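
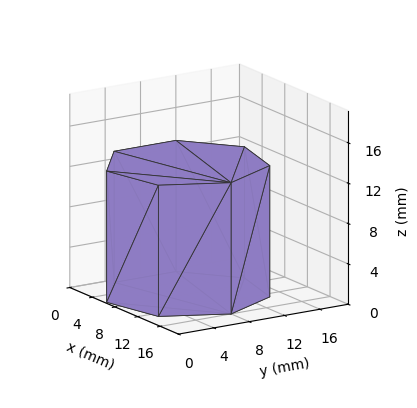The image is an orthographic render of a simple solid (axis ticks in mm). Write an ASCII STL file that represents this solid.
Reading the render: the shape is a regular 7-sided prism (a cylinder approximated with 7 flat sides), circumscribed radius ≈ 8 mm, height ≈ 13 mm (dimensions read to the nearest mm from the axis ticks). For the STL, each face is triangulated and given an outward normal.

solid part
  facet normal 0.0000 0.0000 -1.0000
    outer loop
      vertex 6.2 15.8 0.0
      vertex 13.0 14.3 0.0
      vertex 16.0 8.0 0.0
    endloop
  endfacet
  facet normal 0.0000 0.0000 -1.0000
    outer loop
      vertex 0.8 11.5 0.0
      vertex 6.2 15.8 0.0
      vertex 16.0 8.0 0.0
    endloop
  endfacet
  facet normal 0.0000 0.0000 -1.0000
    outer loop
      vertex 0.8 4.5 0.0
      vertex 0.8 11.5 0.0
      vertex 16.0 8.0 0.0
    endloop
  endfacet
  facet normal 0.0000 0.0000 -1.0000
    outer loop
      vertex 6.2 0.2 0.0
      vertex 0.8 4.5 0.0
      vertex 16.0 8.0 0.0
    endloop
  endfacet
  facet normal 0.0000 0.0000 -1.0000
    outer loop
      vertex 13.0 1.7 0.0
      vertex 6.2 0.2 0.0
      vertex 16.0 8.0 0.0
    endloop
  endfacet
  facet normal 0.0000 0.0000 1.0000
    outer loop
      vertex 16.0 8.0 13.0
      vertex 13.0 14.3 13.0
      vertex 6.2 15.8 13.0
    endloop
  endfacet
  facet normal 0.0000 0.0000 1.0000
    outer loop
      vertex 16.0 8.0 13.0
      vertex 6.2 15.8 13.0
      vertex 0.8 11.5 13.0
    endloop
  endfacet
  facet normal 0.0000 0.0000 1.0000
    outer loop
      vertex 16.0 8.0 13.0
      vertex 0.8 11.5 13.0
      vertex 0.8 4.5 13.0
    endloop
  endfacet
  facet normal 0.0000 0.0000 1.0000
    outer loop
      vertex 16.0 8.0 13.0
      vertex 0.8 4.5 13.0
      vertex 6.2 0.2 13.0
    endloop
  endfacet
  facet normal 0.0000 0.0000 1.0000
    outer loop
      vertex 16.0 8.0 13.0
      vertex 6.2 0.2 13.0
      vertex 13.0 1.7 13.0
    endloop
  endfacet
  facet normal 0.9029 0.4299 0.0000
    outer loop
      vertex 16.0 8.0 0.0
      vertex 13.0 14.3 0.0
      vertex 13.0 14.3 13.0
    endloop
  endfacet
  facet normal 0.9029 0.4299 0.0000
    outer loop
      vertex 16.0 8.0 0.0
      vertex 13.0 14.3 13.0
      vertex 16.0 8.0 13.0
    endloop
  endfacet
  facet normal 0.2154 0.9765 0.0000
    outer loop
      vertex 13.0 14.3 0.0
      vertex 6.2 15.8 0.0
      vertex 6.2 15.8 13.0
    endloop
  endfacet
  facet normal 0.2154 0.9765 0.0000
    outer loop
      vertex 13.0 14.3 0.0
      vertex 6.2 15.8 13.0
      vertex 13.0 14.3 13.0
    endloop
  endfacet
  facet normal -0.6229 0.7823 0.0000
    outer loop
      vertex 6.2 15.8 0.0
      vertex 0.8 11.5 0.0
      vertex 0.8 11.5 13.0
    endloop
  endfacet
  facet normal -0.6229 0.7823 0.0000
    outer loop
      vertex 6.2 15.8 0.0
      vertex 0.8 11.5 13.0
      vertex 6.2 15.8 13.0
    endloop
  endfacet
  facet normal -1.0000 0.0000 0.0000
    outer loop
      vertex 0.8 11.5 0.0
      vertex 0.8 4.5 0.0
      vertex 0.8 4.5 13.0
    endloop
  endfacet
  facet normal -1.0000 0.0000 0.0000
    outer loop
      vertex 0.8 11.5 0.0
      vertex 0.8 4.5 13.0
      vertex 0.8 11.5 13.0
    endloop
  endfacet
  facet normal -0.6229 -0.7823 0.0000
    outer loop
      vertex 0.8 4.5 0.0
      vertex 6.2 0.2 0.0
      vertex 6.2 0.2 13.0
    endloop
  endfacet
  facet normal -0.6229 -0.7823 0.0000
    outer loop
      vertex 0.8 4.5 0.0
      vertex 6.2 0.2 13.0
      vertex 0.8 4.5 13.0
    endloop
  endfacet
  facet normal 0.2154 -0.9765 0.0000
    outer loop
      vertex 6.2 0.2 0.0
      vertex 13.0 1.7 0.0
      vertex 13.0 1.7 13.0
    endloop
  endfacet
  facet normal 0.2154 -0.9765 0.0000
    outer loop
      vertex 6.2 0.2 0.0
      vertex 13.0 1.7 13.0
      vertex 6.2 0.2 13.0
    endloop
  endfacet
  facet normal 0.9029 -0.4299 0.0000
    outer loop
      vertex 13.0 1.7 0.0
      vertex 16.0 8.0 0.0
      vertex 16.0 8.0 13.0
    endloop
  endfacet
  facet normal 0.9029 -0.4299 0.0000
    outer loop
      vertex 13.0 1.7 0.0
      vertex 16.0 8.0 13.0
      vertex 13.0 1.7 13.0
    endloop
  endfacet
endsolid part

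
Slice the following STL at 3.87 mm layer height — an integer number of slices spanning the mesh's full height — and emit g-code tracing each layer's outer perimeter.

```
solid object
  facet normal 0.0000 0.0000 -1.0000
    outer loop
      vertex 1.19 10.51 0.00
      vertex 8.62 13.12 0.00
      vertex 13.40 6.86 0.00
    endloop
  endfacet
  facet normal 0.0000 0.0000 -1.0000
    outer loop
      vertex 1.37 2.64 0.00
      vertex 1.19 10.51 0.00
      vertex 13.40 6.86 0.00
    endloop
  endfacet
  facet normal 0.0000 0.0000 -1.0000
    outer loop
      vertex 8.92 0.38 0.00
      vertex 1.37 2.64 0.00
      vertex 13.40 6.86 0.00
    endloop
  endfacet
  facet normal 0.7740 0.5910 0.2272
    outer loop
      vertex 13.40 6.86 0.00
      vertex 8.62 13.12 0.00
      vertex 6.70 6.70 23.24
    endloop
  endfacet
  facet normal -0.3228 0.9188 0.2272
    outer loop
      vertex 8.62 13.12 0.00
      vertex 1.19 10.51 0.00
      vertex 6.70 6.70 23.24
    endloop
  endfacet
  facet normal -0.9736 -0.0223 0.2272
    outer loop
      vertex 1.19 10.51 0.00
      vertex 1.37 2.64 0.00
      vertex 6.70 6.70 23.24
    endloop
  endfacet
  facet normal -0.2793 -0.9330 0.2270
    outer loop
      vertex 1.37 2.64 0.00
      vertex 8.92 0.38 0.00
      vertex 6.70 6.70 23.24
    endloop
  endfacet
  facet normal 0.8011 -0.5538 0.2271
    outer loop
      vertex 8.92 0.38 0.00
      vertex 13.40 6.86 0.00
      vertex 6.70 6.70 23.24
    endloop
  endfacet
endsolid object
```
; perimeter-only toolpath
G21 ; units = mm
G90 ; absolute positioning
G28 ; home
; layer 1
G0 Z3.87
G0 X12.28 Y6.83
G1 X8.30 Y12.05
G1 X2.11 Y9.88
G1 X2.26 Y3.32
G1 X8.55 Y1.43
G1 X12.28 Y6.83
; layer 2
G0 Z7.75
G0 X11.17 Y6.81
G1 X7.98 Y10.98
G1 X3.03 Y9.24
G1 X3.15 Y3.99
G1 X8.18 Y2.49
G1 X11.17 Y6.81
; layer 3
G0 Z11.62
G0 X10.05 Y6.78
G1 X7.66 Y9.91
G1 X3.95 Y8.61
G1 X4.04 Y4.67
G1 X7.81 Y3.54
G1 X10.05 Y6.78
; layer 4
G0 Z15.49
G0 X8.93 Y6.75
G1 X7.34 Y8.84
G1 X4.86 Y7.97
G1 X4.92 Y5.35
G1 X7.44 Y4.59
G1 X8.93 Y6.75
; layer 5
G0 Z19.37
G0 X7.82 Y6.73
G1 X7.02 Y7.77
G1 X5.78 Y7.33
G1 X5.81 Y6.02
G1 X7.07 Y5.65
G1 X7.82 Y6.73
M2 ; end

The solid is a regular 5-sided pyramid, base circumscribed radius ≈ 6.7 mm, apex at z ≈ 23.2 mm. Slicing at Δz = 3.87 mm — 6 equal slices spanning the solid's height, so layer i sits at z = i·h/6 — gives 5 non-empty perimeters. Each is a 5-segment closed polygon; G0 lifts to the layer z and rapids to the start vertex, then G1 traces the edges. The cross-section shrinks linearly with z (the slice at the apex is degenerate and omitted).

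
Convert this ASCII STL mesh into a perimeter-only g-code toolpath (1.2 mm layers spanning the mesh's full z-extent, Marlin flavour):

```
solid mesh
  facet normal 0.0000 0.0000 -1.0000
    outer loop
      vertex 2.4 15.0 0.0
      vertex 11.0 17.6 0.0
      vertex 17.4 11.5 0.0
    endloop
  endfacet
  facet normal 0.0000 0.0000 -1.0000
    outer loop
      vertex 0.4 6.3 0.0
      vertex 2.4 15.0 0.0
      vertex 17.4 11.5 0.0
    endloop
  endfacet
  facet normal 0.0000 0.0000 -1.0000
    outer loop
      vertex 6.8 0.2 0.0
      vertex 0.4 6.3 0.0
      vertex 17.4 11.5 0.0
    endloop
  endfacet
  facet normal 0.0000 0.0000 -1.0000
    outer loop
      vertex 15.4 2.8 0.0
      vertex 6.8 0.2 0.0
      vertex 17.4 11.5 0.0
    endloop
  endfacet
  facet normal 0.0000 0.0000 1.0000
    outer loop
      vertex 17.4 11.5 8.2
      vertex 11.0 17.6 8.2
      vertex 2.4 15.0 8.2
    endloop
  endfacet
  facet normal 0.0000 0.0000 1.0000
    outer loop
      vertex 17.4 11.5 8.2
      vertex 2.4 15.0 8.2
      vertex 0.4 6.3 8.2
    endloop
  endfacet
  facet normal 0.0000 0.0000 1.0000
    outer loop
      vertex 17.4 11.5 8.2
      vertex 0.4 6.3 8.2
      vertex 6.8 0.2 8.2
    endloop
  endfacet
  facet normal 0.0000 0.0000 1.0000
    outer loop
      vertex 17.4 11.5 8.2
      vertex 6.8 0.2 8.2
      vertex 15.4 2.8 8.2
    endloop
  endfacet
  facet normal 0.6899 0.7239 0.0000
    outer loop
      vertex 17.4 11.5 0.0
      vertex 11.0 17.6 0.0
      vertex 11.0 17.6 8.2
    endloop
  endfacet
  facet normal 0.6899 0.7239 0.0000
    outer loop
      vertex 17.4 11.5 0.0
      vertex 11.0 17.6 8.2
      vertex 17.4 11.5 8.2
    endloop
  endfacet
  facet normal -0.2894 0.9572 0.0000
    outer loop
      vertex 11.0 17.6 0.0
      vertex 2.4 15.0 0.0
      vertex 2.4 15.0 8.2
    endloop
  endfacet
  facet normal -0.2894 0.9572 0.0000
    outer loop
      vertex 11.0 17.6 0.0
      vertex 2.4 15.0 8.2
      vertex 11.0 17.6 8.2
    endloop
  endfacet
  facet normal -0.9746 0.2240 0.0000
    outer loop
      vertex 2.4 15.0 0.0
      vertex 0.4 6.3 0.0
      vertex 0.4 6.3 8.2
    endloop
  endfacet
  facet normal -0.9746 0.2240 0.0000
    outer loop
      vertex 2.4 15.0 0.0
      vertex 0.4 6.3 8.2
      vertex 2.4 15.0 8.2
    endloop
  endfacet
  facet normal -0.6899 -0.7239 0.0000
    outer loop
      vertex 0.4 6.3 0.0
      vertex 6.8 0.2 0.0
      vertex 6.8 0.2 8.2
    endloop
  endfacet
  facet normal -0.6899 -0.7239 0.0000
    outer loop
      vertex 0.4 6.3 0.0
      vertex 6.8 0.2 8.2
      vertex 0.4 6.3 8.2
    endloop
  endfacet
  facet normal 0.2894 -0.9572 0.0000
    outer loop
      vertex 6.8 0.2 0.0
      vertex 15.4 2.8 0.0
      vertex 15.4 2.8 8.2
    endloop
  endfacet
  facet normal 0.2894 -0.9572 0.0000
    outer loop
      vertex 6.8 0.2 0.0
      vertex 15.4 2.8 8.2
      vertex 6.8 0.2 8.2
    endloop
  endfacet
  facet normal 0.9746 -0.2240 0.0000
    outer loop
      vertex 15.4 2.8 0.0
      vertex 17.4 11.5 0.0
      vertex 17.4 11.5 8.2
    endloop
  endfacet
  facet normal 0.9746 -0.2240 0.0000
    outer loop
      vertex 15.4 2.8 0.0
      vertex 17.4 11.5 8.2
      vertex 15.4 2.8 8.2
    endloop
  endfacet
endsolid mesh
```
; perimeter-only toolpath
G21 ; units = mm
G90 ; absolute positioning
G28 ; home
; layer 1
G0 Z1.2
G0 X17.4 Y11.5
G1 X11.0 Y17.6
G1 X2.4 Y15.0
G1 X0.4 Y6.3
G1 X6.8 Y0.2
G1 X15.4 Y2.8
G1 X17.4 Y11.5
; layer 2
G0 Z2.3
G0 X17.4 Y11.5
G1 X11.0 Y17.6
G1 X2.4 Y15.0
G1 X0.4 Y6.3
G1 X6.8 Y0.2
G1 X15.4 Y2.8
G1 X17.4 Y11.5
; layer 3
G0 Z3.5
G0 X17.4 Y11.5
G1 X11.0 Y17.6
G1 X2.4 Y15.0
G1 X0.4 Y6.3
G1 X6.8 Y0.2
G1 X15.4 Y2.8
G1 X17.4 Y11.5
; layer 4
G0 Z4.7
G0 X17.4 Y11.5
G1 X11.0 Y17.6
G1 X2.4 Y15.0
G1 X0.4 Y6.3
G1 X6.8 Y0.2
G1 X15.4 Y2.8
G1 X17.4 Y11.5
; layer 5
G0 Z5.9
G0 X17.4 Y11.5
G1 X11.0 Y17.6
G1 X2.4 Y15.0
G1 X0.4 Y6.3
G1 X6.8 Y0.2
G1 X15.4 Y2.8
G1 X17.4 Y11.5
; layer 6
G0 Z7.0
G0 X17.4 Y11.5
G1 X11.0 Y17.6
G1 X2.4 Y15.0
G1 X0.4 Y6.3
G1 X6.8 Y0.2
G1 X15.4 Y2.8
G1 X17.4 Y11.5
; layer 7
G0 Z8.2
G0 X17.4 Y11.5
G1 X11.0 Y17.6
G1 X2.4 Y15.0
G1 X0.4 Y6.3
G1 X6.8 Y0.2
G1 X15.4 Y2.8
G1 X17.4 Y11.5
M2 ; end

The solid is a regular 6-sided prism (a cylinder approximated with 6 flat sides), circumscribed radius ≈ 8.9 mm, height ≈ 8.2 mm. Slicing at Δz = 1.2 mm — 7 equal slices spanning the solid's height, so layer i sits at z = i·h/7 — gives 7 non-empty perimeters. Each is a 6-segment closed polygon; G0 lifts to the layer z and rapids to the start vertex, then G1 traces the edges.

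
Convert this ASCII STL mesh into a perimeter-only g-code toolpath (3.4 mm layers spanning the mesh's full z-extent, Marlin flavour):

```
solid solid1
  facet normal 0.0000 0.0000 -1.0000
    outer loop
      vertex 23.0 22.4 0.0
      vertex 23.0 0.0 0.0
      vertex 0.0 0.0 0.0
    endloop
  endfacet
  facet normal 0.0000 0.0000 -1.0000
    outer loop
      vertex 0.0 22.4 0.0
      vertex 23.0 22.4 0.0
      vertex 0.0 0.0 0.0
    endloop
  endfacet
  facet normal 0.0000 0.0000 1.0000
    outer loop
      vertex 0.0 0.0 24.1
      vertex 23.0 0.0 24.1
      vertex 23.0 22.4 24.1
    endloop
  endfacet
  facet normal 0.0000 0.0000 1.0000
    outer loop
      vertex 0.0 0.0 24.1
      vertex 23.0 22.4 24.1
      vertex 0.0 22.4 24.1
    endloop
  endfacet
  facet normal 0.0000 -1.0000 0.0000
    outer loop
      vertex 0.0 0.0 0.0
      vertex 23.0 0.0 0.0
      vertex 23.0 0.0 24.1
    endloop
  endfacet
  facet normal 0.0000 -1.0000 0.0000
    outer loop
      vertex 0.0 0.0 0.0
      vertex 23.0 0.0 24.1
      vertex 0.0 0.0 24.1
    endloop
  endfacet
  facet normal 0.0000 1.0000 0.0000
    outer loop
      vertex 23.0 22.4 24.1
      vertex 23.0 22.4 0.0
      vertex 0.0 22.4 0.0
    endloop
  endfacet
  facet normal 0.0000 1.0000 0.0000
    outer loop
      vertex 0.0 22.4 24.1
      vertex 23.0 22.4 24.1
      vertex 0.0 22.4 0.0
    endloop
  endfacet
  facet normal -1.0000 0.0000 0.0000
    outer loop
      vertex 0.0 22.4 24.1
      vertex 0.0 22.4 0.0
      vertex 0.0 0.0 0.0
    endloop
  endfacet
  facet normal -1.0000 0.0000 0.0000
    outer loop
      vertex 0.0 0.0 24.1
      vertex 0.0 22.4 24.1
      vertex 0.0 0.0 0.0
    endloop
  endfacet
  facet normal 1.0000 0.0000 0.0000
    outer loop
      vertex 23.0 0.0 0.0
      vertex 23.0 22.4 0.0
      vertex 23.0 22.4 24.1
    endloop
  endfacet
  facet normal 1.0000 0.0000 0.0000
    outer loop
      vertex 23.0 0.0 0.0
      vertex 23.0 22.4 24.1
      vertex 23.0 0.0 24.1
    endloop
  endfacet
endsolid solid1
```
; perimeter-only toolpath
G21 ; units = mm
G90 ; absolute positioning
G28 ; home
; layer 1
G0 Z3.4
G0 X0.0 Y0.0
G1 X23.0 Y0.0
G1 X23.0 Y22.4
G1 X0.0 Y22.4
G1 X0.0 Y0.0
; layer 2
G0 Z6.9
G0 X0.0 Y0.0
G1 X23.0 Y0.0
G1 X23.0 Y22.4
G1 X0.0 Y22.4
G1 X0.0 Y0.0
; layer 3
G0 Z10.3
G0 X0.0 Y0.0
G1 X23.0 Y0.0
G1 X23.0 Y22.4
G1 X0.0 Y22.4
G1 X0.0 Y0.0
; layer 4
G0 Z13.8
G0 X0.0 Y0.0
G1 X23.0 Y0.0
G1 X23.0 Y22.4
G1 X0.0 Y22.4
G1 X0.0 Y0.0
; layer 5
G0 Z17.2
G0 X0.0 Y0.0
G1 X23.0 Y0.0
G1 X23.0 Y22.4
G1 X0.0 Y22.4
G1 X0.0 Y0.0
; layer 6
G0 Z20.7
G0 X0.0 Y0.0
G1 X23.0 Y0.0
G1 X23.0 Y22.4
G1 X0.0 Y22.4
G1 X0.0 Y0.0
; layer 7
G0 Z24.1
G0 X0.0 Y0.0
G1 X23.0 Y0.0
G1 X23.0 Y22.4
G1 X0.0 Y22.4
G1 X0.0 Y0.0
M2 ; end

The solid is a rectangular box, roughly 23 × 22.4 mm footprint and 24.1 mm tall. Slicing at Δz = 3.4 mm — 7 equal slices spanning the solid's height, so layer i sits at z = i·h/7 — gives 7 non-empty perimeters. Each is a 4-segment closed polygon; G0 lifts to the layer z and rapids to the start vertex, then G1 traces the edges.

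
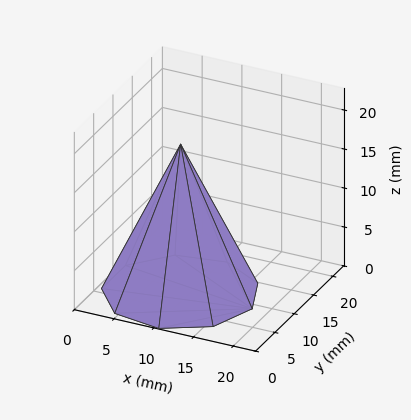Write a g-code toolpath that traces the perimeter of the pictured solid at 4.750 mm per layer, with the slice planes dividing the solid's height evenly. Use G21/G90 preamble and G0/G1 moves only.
Reading the render: the shape is a regular 9-sided pyramid, base circumscribed radius ≈ 9 mm, apex at z ≈ 19 mm (dimensions read to the nearest mm from the axis ticks). For the g-code, the solid's height is divided into equal slices at the stated Δz and each level perimeter traced with G1 moves after a G0 lift.

; perimeter-only toolpath
G21 ; units = mm
G90 ; absolute positioning
G28 ; home
; layer 1
G0 Z4.750
G0 X15.750 Y9.000
G1 X14.171 Y13.339
G1 X10.172 Y15.647
G1 X5.625 Y14.846
G1 X2.657 Y11.308
G1 X2.657 Y6.691
G1 X5.625 Y3.155
G1 X10.172 Y2.353
G1 X14.171 Y4.661
G1 X15.750 Y9.000
; layer 2
G0 Z9.500
G0 X13.500 Y9.000
G1 X12.447 Y11.893
G1 X9.782 Y13.431
G1 X6.750 Y12.897
G1 X4.771 Y10.539
G1 X4.771 Y7.461
G1 X6.750 Y5.103
G1 X9.782 Y4.569
G1 X12.447 Y6.107
G1 X13.500 Y9.000
; layer 3
G0 Z14.250
G0 X11.250 Y9.000
G1 X10.723 Y10.446
G1 X9.391 Y11.216
G1 X7.875 Y10.948
G1 X6.886 Y9.770
G1 X6.886 Y8.230
G1 X7.875 Y7.051
G1 X9.391 Y6.784
G1 X10.723 Y7.554
G1 X11.250 Y9.000
M2 ; end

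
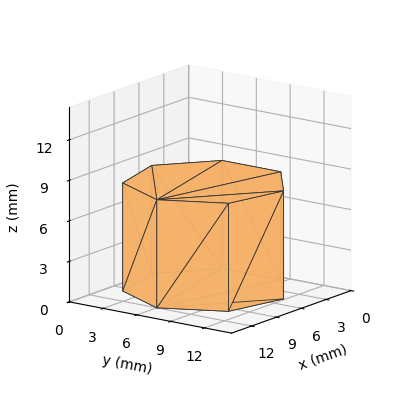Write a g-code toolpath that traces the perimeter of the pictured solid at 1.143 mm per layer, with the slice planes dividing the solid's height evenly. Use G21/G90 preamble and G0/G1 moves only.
Reading the render: the shape is a regular 7-sided prism (a cylinder approximated with 7 flat sides), circumscribed radius ≈ 6 mm, height ≈ 8 mm (dimensions read to the nearest mm from the axis ticks). For the g-code, the solid's height is divided into equal slices at the stated Δz and each level perimeter traced with G1 moves after a G0 lift.

; perimeter-only toolpath
G21 ; units = mm
G90 ; absolute positioning
G28 ; home
; layer 1
G0 Z1.143
G0 X12.000 Y6.000
G1 X9.741 Y10.691
G1 X4.665 Y11.850
G1 X0.594 Y8.603
G1 X0.594 Y3.397
G1 X4.665 Y0.150
G1 X9.741 Y1.309
G1 X12.000 Y6.000
; layer 2
G0 Z2.286
G0 X12.000 Y6.000
G1 X9.741 Y10.691
G1 X4.665 Y11.850
G1 X0.594 Y8.603
G1 X0.594 Y3.397
G1 X4.665 Y0.150
G1 X9.741 Y1.309
G1 X12.000 Y6.000
; layer 3
G0 Z3.429
G0 X12.000 Y6.000
G1 X9.741 Y10.691
G1 X4.665 Y11.850
G1 X0.594 Y8.603
G1 X0.594 Y3.397
G1 X4.665 Y0.150
G1 X9.741 Y1.309
G1 X12.000 Y6.000
; layer 4
G0 Z4.571
G0 X12.000 Y6.000
G1 X9.741 Y10.691
G1 X4.665 Y11.850
G1 X0.594 Y8.603
G1 X0.594 Y3.397
G1 X4.665 Y0.150
G1 X9.741 Y1.309
G1 X12.000 Y6.000
; layer 5
G0 Z5.714
G0 X12.000 Y6.000
G1 X9.741 Y10.691
G1 X4.665 Y11.850
G1 X0.594 Y8.603
G1 X0.594 Y3.397
G1 X4.665 Y0.150
G1 X9.741 Y1.309
G1 X12.000 Y6.000
; layer 6
G0 Z6.857
G0 X12.000 Y6.000
G1 X9.741 Y10.691
G1 X4.665 Y11.850
G1 X0.594 Y8.603
G1 X0.594 Y3.397
G1 X4.665 Y0.150
G1 X9.741 Y1.309
G1 X12.000 Y6.000
; layer 7
G0 Z8.000
G0 X12.000 Y6.000
G1 X9.741 Y10.691
G1 X4.665 Y11.850
G1 X0.594 Y8.603
G1 X0.594 Y3.397
G1 X4.665 Y0.150
G1 X9.741 Y1.309
G1 X12.000 Y6.000
M2 ; end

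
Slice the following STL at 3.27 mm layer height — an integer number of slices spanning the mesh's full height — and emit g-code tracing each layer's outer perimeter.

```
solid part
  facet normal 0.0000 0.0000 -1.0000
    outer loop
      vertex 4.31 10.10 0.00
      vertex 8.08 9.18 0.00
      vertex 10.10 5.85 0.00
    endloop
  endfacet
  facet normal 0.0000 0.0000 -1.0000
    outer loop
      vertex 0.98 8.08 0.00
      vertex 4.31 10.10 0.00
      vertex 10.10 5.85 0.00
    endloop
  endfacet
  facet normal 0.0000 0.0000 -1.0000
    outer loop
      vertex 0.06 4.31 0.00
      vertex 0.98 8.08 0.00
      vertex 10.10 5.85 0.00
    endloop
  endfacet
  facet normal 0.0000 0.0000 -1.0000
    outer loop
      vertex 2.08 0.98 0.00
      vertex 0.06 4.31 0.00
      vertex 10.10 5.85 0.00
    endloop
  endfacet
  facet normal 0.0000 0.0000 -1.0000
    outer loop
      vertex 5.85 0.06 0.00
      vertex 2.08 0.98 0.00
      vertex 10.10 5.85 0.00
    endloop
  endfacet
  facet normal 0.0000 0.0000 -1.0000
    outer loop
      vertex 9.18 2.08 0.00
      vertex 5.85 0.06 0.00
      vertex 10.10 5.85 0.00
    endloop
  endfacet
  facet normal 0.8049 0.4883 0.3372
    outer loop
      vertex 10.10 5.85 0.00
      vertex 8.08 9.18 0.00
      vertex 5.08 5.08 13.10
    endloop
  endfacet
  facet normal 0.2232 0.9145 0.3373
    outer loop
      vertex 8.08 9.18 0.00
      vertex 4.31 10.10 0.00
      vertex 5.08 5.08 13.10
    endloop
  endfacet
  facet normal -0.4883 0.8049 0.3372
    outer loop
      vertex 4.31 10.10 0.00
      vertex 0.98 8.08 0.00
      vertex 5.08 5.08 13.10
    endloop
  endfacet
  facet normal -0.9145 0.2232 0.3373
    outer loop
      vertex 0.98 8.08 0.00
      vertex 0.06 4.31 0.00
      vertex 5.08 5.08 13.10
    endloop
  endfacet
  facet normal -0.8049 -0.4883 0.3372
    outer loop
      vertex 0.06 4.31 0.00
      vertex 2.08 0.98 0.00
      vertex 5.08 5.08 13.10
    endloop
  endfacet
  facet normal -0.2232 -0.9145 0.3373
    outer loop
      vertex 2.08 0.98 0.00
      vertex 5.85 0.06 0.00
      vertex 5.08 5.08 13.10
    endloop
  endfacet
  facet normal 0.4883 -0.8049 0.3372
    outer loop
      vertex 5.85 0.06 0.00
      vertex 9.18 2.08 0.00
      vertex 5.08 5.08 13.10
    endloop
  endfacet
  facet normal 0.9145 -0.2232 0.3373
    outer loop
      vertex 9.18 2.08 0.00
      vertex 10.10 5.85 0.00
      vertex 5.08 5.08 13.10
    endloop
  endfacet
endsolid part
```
; perimeter-only toolpath
G21 ; units = mm
G90 ; absolute positioning
G28 ; home
; layer 1
G0 Z3.27
G0 X8.84 Y5.66
G1 X7.33 Y8.15
G1 X4.50 Y8.84
G1 X2.00 Y7.33
G1 X1.31 Y4.50
G1 X2.83 Y2.00
G1 X5.66 Y1.31
G1 X8.15 Y2.83
G1 X8.84 Y5.66
; layer 2
G0 Z6.55
G0 X7.59 Y5.46
G1 X6.58 Y7.13
G1 X4.70 Y7.59
G1 X3.03 Y6.58
G1 X2.57 Y4.70
G1 X3.58 Y3.03
G1 X5.46 Y2.57
G1 X7.13 Y3.58
G1 X7.59 Y5.46
; layer 3
G0 Z9.82
G0 X6.33 Y5.27
G1 X5.83 Y6.11
G1 X4.89 Y6.33
G1 X4.05 Y5.83
G1 X3.83 Y4.89
G1 X4.33 Y4.05
G1 X5.27 Y3.83
G1 X6.11 Y4.33
G1 X6.33 Y5.27
M2 ; end

The solid is a regular 8-sided pyramid, base circumscribed radius ≈ 5.08 mm, apex at z ≈ 13.1 mm. Slicing at Δz = 3.27 mm — 4 equal slices spanning the solid's height, so layer i sits at z = i·h/4 — gives 3 non-empty perimeters. Each is a 8-segment closed polygon; G0 lifts to the layer z and rapids to the start vertex, then G1 traces the edges. The cross-section shrinks linearly with z (the slice at the apex is degenerate and omitted).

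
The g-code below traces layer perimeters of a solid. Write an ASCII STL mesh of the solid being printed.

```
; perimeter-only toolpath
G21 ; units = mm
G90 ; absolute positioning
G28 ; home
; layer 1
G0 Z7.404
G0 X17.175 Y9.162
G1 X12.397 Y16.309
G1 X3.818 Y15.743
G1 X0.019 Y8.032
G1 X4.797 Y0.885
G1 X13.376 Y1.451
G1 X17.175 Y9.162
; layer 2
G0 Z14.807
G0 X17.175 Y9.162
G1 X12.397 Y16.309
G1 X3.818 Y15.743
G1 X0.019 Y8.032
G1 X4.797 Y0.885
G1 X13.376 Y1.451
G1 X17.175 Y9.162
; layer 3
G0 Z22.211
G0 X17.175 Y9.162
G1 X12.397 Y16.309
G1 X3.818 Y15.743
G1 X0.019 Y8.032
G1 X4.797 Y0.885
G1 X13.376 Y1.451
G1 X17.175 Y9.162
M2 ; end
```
solid part
  facet normal 0.0000 0.0000 -1.0000
    outer loop
      vertex 3.818 15.743 0.000
      vertex 12.397 16.309 0.000
      vertex 17.175 9.162 0.000
    endloop
  endfacet
  facet normal 0.0000 0.0000 -1.0000
    outer loop
      vertex 0.019 8.032 0.000
      vertex 3.818 15.743 0.000
      vertex 17.175 9.162 0.000
    endloop
  endfacet
  facet normal 0.0000 0.0000 -1.0000
    outer loop
      vertex 4.797 0.885 0.000
      vertex 0.019 8.032 0.000
      vertex 17.175 9.162 0.000
    endloop
  endfacet
  facet normal 0.0000 0.0000 -1.0000
    outer loop
      vertex 13.376 1.451 0.000
      vertex 4.797 0.885 0.000
      vertex 17.175 9.162 0.000
    endloop
  endfacet
  facet normal 0.0000 0.0000 1.0000
    outer loop
      vertex 17.175 9.162 22.211
      vertex 12.397 16.309 22.211
      vertex 3.818 15.743 22.211
    endloop
  endfacet
  facet normal 0.0000 0.0000 1.0000
    outer loop
      vertex 17.175 9.162 22.211
      vertex 3.818 15.743 22.211
      vertex 0.019 8.032 22.211
    endloop
  endfacet
  facet normal 0.0000 0.0000 1.0000
    outer loop
      vertex 17.175 9.162 22.211
      vertex 0.019 8.032 22.211
      vertex 4.797 0.885 22.211
    endloop
  endfacet
  facet normal 0.0000 0.0000 1.0000
    outer loop
      vertex 17.175 9.162 22.211
      vertex 4.797 0.885 22.211
      vertex 13.376 1.451 22.211
    endloop
  endfacet
  facet normal 0.8313 0.5558 0.0000
    outer loop
      vertex 17.175 9.162 0.000
      vertex 12.397 16.309 0.000
      vertex 12.397 16.309 22.211
    endloop
  endfacet
  facet normal 0.8313 0.5558 0.0000
    outer loop
      vertex 17.175 9.162 0.000
      vertex 12.397 16.309 22.211
      vertex 17.175 9.162 22.211
    endloop
  endfacet
  facet normal -0.0658 0.9978 0.0000
    outer loop
      vertex 12.397 16.309 0.000
      vertex 3.818 15.743 0.000
      vertex 3.818 15.743 22.211
    endloop
  endfacet
  facet normal -0.0658 0.9978 0.0000
    outer loop
      vertex 12.397 16.309 0.000
      vertex 3.818 15.743 22.211
      vertex 12.397 16.309 22.211
    endloop
  endfacet
  facet normal -0.8970 0.4419 0.0000
    outer loop
      vertex 3.818 15.743 0.000
      vertex 0.019 8.032 0.000
      vertex 0.019 8.032 22.211
    endloop
  endfacet
  facet normal -0.8970 0.4419 0.0000
    outer loop
      vertex 3.818 15.743 0.000
      vertex 0.019 8.032 22.211
      vertex 3.818 15.743 22.211
    endloop
  endfacet
  facet normal -0.8313 -0.5558 0.0000
    outer loop
      vertex 0.019 8.032 0.000
      vertex 4.797 0.885 0.000
      vertex 4.797 0.885 22.211
    endloop
  endfacet
  facet normal -0.8313 -0.5558 0.0000
    outer loop
      vertex 0.019 8.032 0.000
      vertex 4.797 0.885 22.211
      vertex 0.019 8.032 22.211
    endloop
  endfacet
  facet normal 0.0658 -0.9978 0.0000
    outer loop
      vertex 4.797 0.885 0.000
      vertex 13.376 1.451 0.000
      vertex 13.376 1.451 22.211
    endloop
  endfacet
  facet normal 0.0658 -0.9978 0.0000
    outer loop
      vertex 4.797 0.885 0.000
      vertex 13.376 1.451 22.211
      vertex 4.797 0.885 22.211
    endloop
  endfacet
  facet normal 0.8970 -0.4419 0.0000
    outer loop
      vertex 13.376 1.451 0.000
      vertex 17.175 9.162 0.000
      vertex 17.175 9.162 22.211
    endloop
  endfacet
  facet normal 0.8970 -0.4419 0.0000
    outer loop
      vertex 13.376 1.451 0.000
      vertex 17.175 9.162 22.211
      vertex 13.376 1.451 22.211
    endloop
  endfacet
endsolid part

The G0 Z moves step by Δz≈7.404 mm. Every layer's G1 loop is the same polygon, so the solid is a straight extrusion of it from z=0 to z≈22.2. Closing with flat bottom and top caps and triangulating gives 20 facets — a regular 6-sided prism (a cylinder approximated with 6 flat sides), circumscribed radius ≈ 8.6 mm, height ≈ 22.2 mm.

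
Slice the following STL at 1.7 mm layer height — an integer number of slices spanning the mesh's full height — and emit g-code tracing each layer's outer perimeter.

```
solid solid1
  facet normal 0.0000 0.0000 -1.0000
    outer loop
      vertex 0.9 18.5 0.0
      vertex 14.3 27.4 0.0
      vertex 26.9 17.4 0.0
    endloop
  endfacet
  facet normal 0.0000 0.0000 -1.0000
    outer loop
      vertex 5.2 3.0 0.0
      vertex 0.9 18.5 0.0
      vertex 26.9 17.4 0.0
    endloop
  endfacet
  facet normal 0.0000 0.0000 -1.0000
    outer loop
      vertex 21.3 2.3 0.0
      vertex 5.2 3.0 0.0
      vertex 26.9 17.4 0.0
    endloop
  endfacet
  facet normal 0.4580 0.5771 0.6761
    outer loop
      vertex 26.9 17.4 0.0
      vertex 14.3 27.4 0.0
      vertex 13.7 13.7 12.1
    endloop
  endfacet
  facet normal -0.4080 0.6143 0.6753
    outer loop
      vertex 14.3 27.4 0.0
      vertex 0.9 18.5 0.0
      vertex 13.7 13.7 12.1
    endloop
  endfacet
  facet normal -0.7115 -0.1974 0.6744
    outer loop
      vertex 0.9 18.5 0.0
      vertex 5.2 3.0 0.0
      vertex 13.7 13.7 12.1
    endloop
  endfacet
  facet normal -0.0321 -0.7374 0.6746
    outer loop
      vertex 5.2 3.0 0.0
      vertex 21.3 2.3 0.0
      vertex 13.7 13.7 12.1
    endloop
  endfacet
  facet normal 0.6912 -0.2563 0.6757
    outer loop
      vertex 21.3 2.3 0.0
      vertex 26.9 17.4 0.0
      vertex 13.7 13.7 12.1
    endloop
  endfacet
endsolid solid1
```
; perimeter-only toolpath
G21 ; units = mm
G90 ; absolute positioning
G28 ; home
; layer 1
G0 Z1.7
G0 X25.0 Y16.9
G1 X14.2 Y25.4
G1 X2.7 Y17.8
G1 X6.4 Y4.5
G1 X20.2 Y3.9
G1 X25.0 Y16.9
; layer 2
G0 Z3.5
G0 X23.1 Y16.3
G1 X14.1 Y23.5
G1 X4.6 Y17.1
G1 X7.6 Y6.1
G1 X19.1 Y5.6
G1 X23.1 Y16.3
; layer 3
G0 Z5.2
G0 X21.2 Y15.8
G1 X14.0 Y21.5
G1 X6.4 Y16.4
G1 X8.8 Y7.6
G1 X18.0 Y7.2
G1 X21.2 Y15.8
; layer 4
G0 Z6.9
G0 X19.4 Y15.3
G1 X14.0 Y19.6
G1 X8.2 Y15.8
G1 X10.1 Y9.1
G1 X17.0 Y8.8
G1 X19.4 Y15.3
; layer 5
G0 Z8.6
G0 X17.5 Y14.8
G1 X13.9 Y17.6
G1 X10.0 Y15.1
G1 X11.3 Y10.6
G1 X15.9 Y10.4
G1 X17.5 Y14.8
; layer 6
G0 Z10.4
G0 X15.6 Y14.2
G1 X13.8 Y15.7
G1 X11.9 Y14.4
G1 X12.5 Y12.2
G1 X14.8 Y12.1
G1 X15.6 Y14.2
M2 ; end

The solid is a regular 5-sided pyramid, base circumscribed radius ≈ 13.7 mm, apex at z ≈ 12.1 mm. Slicing at Δz = 1.7 mm — 7 equal slices spanning the solid's height, so layer i sits at z = i·h/7 — gives 6 non-empty perimeters. Each is a 5-segment closed polygon; G0 lifts to the layer z and rapids to the start vertex, then G1 traces the edges. The cross-section shrinks linearly with z (the slice at the apex is degenerate and omitted).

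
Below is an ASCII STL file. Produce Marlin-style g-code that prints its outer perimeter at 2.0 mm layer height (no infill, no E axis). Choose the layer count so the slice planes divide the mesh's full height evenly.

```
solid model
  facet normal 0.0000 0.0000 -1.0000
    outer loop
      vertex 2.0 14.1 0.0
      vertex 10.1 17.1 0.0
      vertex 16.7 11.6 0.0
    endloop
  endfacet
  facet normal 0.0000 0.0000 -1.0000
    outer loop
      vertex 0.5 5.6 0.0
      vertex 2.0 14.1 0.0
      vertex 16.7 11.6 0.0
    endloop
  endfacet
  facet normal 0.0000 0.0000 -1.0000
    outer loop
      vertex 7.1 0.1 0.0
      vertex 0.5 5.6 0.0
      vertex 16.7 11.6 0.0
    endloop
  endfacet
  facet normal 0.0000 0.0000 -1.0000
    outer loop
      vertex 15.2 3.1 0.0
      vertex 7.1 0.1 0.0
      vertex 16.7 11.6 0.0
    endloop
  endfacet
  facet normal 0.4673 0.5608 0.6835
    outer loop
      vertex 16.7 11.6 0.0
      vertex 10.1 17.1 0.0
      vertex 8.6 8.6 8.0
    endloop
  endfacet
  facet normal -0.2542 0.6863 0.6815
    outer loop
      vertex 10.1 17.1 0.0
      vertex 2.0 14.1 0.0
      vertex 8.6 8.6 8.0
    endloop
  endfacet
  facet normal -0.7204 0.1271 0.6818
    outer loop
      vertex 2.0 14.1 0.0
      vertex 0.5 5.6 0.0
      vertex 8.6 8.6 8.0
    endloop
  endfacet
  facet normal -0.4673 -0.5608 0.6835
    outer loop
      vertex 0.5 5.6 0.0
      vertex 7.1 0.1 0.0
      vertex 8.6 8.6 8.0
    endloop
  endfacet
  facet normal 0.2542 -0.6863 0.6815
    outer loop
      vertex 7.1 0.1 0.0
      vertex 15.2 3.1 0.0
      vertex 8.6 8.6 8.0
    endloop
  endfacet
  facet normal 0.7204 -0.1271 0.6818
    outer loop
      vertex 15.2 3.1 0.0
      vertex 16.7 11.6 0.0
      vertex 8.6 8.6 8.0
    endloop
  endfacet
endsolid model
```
; perimeter-only toolpath
G21 ; units = mm
G90 ; absolute positioning
G28 ; home
; layer 1
G0 Z2.0
G0 X14.7 Y10.8
G1 X9.7 Y15.0
G1 X3.6 Y12.7
G1 X2.5 Y6.3
G1 X7.5 Y2.2
G1 X13.5 Y4.5
G1 X14.7 Y10.8
; layer 2
G0 Z4.0
G0 X12.6 Y10.1
G1 X9.3 Y12.9
G1 X5.3 Y11.3
G1 X4.5 Y7.1
G1 X7.8 Y4.3
G1 X11.9 Y5.8
G1 X12.6 Y10.1
; layer 3
G0 Z6.0
G0 X10.6 Y9.3
G1 X9.0 Y10.7
G1 X6.9 Y10.0
G1 X6.6 Y7.8
G1 X8.2 Y6.5
G1 X10.2 Y7.2
G1 X10.6 Y9.3
M2 ; end

The solid is a regular 6-sided pyramid, base circumscribed radius ≈ 8.6 mm, apex at z ≈ 8 mm. Slicing at Δz = 2.0 mm — 4 equal slices spanning the solid's height, so layer i sits at z = i·h/4 — gives 3 non-empty perimeters. Each is a 6-segment closed polygon; G0 lifts to the layer z and rapids to the start vertex, then G1 traces the edges. The cross-section shrinks linearly with z (the slice at the apex is degenerate and omitted).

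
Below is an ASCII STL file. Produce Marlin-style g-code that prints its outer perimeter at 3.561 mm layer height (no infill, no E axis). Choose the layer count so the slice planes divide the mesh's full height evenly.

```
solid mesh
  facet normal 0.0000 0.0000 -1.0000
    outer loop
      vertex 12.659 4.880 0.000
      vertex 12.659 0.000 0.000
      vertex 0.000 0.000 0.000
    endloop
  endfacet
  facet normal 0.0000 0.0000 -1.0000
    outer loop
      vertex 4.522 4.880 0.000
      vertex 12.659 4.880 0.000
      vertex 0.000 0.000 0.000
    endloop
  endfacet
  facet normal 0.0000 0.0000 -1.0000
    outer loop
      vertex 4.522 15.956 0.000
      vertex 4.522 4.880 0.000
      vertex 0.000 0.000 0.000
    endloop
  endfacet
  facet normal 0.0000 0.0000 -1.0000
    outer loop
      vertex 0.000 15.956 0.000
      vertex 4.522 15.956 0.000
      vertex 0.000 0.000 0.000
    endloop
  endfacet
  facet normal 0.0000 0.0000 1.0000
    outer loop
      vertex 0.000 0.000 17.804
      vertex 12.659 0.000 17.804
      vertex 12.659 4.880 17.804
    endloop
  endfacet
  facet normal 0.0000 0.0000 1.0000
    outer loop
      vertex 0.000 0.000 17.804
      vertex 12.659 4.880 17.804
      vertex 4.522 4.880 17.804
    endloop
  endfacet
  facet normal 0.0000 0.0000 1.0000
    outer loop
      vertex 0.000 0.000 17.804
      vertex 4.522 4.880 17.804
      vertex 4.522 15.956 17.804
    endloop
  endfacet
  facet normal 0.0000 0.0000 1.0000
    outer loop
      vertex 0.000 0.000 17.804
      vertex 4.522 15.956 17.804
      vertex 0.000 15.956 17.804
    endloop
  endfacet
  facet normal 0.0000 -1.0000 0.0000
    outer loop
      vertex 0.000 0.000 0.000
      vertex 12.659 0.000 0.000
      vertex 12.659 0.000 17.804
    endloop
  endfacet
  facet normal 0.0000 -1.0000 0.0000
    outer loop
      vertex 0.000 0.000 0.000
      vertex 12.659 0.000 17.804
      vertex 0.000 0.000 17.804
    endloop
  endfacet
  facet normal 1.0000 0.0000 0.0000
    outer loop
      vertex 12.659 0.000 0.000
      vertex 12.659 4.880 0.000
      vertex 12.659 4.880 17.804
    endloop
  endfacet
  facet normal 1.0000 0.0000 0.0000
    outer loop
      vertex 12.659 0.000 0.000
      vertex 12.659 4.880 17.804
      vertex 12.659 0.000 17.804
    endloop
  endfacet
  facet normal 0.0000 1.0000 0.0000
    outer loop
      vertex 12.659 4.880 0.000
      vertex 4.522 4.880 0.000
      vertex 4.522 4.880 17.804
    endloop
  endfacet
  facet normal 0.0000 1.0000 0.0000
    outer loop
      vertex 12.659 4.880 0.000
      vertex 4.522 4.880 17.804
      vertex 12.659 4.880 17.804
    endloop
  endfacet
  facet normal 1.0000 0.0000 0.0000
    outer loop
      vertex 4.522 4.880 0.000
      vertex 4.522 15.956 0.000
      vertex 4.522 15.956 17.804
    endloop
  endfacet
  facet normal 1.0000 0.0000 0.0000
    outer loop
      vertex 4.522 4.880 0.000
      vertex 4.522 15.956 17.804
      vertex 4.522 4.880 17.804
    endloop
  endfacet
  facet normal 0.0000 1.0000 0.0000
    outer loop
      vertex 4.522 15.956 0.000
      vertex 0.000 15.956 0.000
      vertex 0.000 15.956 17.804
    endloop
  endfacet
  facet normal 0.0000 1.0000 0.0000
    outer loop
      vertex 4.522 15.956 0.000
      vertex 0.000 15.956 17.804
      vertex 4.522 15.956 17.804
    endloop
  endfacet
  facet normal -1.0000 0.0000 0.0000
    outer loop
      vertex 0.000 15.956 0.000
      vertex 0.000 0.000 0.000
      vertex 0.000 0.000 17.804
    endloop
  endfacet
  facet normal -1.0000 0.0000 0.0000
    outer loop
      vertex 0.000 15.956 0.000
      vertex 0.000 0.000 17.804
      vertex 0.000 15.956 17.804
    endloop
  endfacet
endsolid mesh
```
; perimeter-only toolpath
G21 ; units = mm
G90 ; absolute positioning
G28 ; home
; layer 1
G0 Z3.561
G0 X0.000 Y0.000
G1 X12.659 Y0.000
G1 X12.659 Y4.880
G1 X4.522 Y4.880
G1 X4.522 Y15.956
G1 X0.000 Y15.956
G1 X0.000 Y0.000
; layer 2
G0 Z7.122
G0 X0.000 Y0.000
G1 X12.659 Y0.000
G1 X12.659 Y4.880
G1 X4.522 Y4.880
G1 X4.522 Y15.956
G1 X0.000 Y15.956
G1 X0.000 Y0.000
; layer 3
G0 Z10.682
G0 X0.000 Y0.000
G1 X12.659 Y0.000
G1 X12.659 Y4.880
G1 X4.522 Y4.880
G1 X4.522 Y15.956
G1 X0.000 Y15.956
G1 X0.000 Y0.000
; layer 4
G0 Z14.243
G0 X0.000 Y0.000
G1 X12.659 Y0.000
G1 X12.659 Y4.880
G1 X4.522 Y4.880
G1 X4.522 Y15.956
G1 X0.000 Y15.956
G1 X0.000 Y0.000
; layer 5
G0 Z17.804
G0 X0.000 Y0.000
G1 X12.659 Y0.000
G1 X12.659 Y4.880
G1 X4.522 Y4.880
G1 X4.522 Y15.956
G1 X0.000 Y15.956
G1 X0.000 Y0.000
M2 ; end

The solid is an L-shaped prism: outer 12.7 × 16 mm, arm thicknesses ≈ 4.88 mm (horizontal) and 4.52 mm (vertical), extruded 17.8 mm in z. Slicing at Δz = 3.561 mm — 5 equal slices spanning the solid's height, so layer i sits at z = i·h/5 — gives 5 non-empty perimeters. Each is a 6-segment closed polygon; G0 lifts to the layer z and rapids to the start vertex, then G1 traces the edges.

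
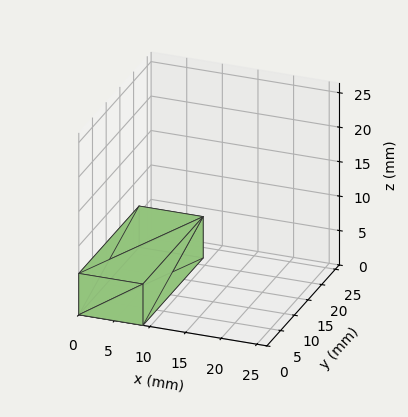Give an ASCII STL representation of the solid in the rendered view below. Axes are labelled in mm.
Reading the render: the shape is a rectangular box, roughly 9 × 22 mm footprint and 6 mm tall (dimensions read to the nearest mm from the axis ticks). For the STL, each face is triangulated and given an outward normal.

solid part
  facet normal 0.0000 0.0000 -1.0000
    outer loop
      vertex 9.0 22.0 0.0
      vertex 9.0 0.0 0.0
      vertex 0.0 0.0 0.0
    endloop
  endfacet
  facet normal 0.0000 0.0000 -1.0000
    outer loop
      vertex 0.0 22.0 0.0
      vertex 9.0 22.0 0.0
      vertex 0.0 0.0 0.0
    endloop
  endfacet
  facet normal 0.0000 0.0000 1.0000
    outer loop
      vertex 0.0 0.0 6.0
      vertex 9.0 0.0 6.0
      vertex 9.0 22.0 6.0
    endloop
  endfacet
  facet normal 0.0000 0.0000 1.0000
    outer loop
      vertex 0.0 0.0 6.0
      vertex 9.0 22.0 6.0
      vertex 0.0 22.0 6.0
    endloop
  endfacet
  facet normal 0.0000 -1.0000 0.0000
    outer loop
      vertex 0.0 0.0 0.0
      vertex 9.0 0.0 0.0
      vertex 9.0 0.0 6.0
    endloop
  endfacet
  facet normal 0.0000 -1.0000 0.0000
    outer loop
      vertex 0.0 0.0 0.0
      vertex 9.0 0.0 6.0
      vertex 0.0 0.0 6.0
    endloop
  endfacet
  facet normal 0.0000 1.0000 0.0000
    outer loop
      vertex 9.0 22.0 6.0
      vertex 9.0 22.0 0.0
      vertex 0.0 22.0 0.0
    endloop
  endfacet
  facet normal 0.0000 1.0000 0.0000
    outer loop
      vertex 0.0 22.0 6.0
      vertex 9.0 22.0 6.0
      vertex 0.0 22.0 0.0
    endloop
  endfacet
  facet normal -1.0000 0.0000 0.0000
    outer loop
      vertex 0.0 22.0 6.0
      vertex 0.0 22.0 0.0
      vertex 0.0 0.0 0.0
    endloop
  endfacet
  facet normal -1.0000 0.0000 0.0000
    outer loop
      vertex 0.0 0.0 6.0
      vertex 0.0 22.0 6.0
      vertex 0.0 0.0 0.0
    endloop
  endfacet
  facet normal 1.0000 0.0000 0.0000
    outer loop
      vertex 9.0 0.0 0.0
      vertex 9.0 22.0 0.0
      vertex 9.0 22.0 6.0
    endloop
  endfacet
  facet normal 1.0000 0.0000 0.0000
    outer loop
      vertex 9.0 0.0 0.0
      vertex 9.0 22.0 6.0
      vertex 9.0 0.0 6.0
    endloop
  endfacet
endsolid part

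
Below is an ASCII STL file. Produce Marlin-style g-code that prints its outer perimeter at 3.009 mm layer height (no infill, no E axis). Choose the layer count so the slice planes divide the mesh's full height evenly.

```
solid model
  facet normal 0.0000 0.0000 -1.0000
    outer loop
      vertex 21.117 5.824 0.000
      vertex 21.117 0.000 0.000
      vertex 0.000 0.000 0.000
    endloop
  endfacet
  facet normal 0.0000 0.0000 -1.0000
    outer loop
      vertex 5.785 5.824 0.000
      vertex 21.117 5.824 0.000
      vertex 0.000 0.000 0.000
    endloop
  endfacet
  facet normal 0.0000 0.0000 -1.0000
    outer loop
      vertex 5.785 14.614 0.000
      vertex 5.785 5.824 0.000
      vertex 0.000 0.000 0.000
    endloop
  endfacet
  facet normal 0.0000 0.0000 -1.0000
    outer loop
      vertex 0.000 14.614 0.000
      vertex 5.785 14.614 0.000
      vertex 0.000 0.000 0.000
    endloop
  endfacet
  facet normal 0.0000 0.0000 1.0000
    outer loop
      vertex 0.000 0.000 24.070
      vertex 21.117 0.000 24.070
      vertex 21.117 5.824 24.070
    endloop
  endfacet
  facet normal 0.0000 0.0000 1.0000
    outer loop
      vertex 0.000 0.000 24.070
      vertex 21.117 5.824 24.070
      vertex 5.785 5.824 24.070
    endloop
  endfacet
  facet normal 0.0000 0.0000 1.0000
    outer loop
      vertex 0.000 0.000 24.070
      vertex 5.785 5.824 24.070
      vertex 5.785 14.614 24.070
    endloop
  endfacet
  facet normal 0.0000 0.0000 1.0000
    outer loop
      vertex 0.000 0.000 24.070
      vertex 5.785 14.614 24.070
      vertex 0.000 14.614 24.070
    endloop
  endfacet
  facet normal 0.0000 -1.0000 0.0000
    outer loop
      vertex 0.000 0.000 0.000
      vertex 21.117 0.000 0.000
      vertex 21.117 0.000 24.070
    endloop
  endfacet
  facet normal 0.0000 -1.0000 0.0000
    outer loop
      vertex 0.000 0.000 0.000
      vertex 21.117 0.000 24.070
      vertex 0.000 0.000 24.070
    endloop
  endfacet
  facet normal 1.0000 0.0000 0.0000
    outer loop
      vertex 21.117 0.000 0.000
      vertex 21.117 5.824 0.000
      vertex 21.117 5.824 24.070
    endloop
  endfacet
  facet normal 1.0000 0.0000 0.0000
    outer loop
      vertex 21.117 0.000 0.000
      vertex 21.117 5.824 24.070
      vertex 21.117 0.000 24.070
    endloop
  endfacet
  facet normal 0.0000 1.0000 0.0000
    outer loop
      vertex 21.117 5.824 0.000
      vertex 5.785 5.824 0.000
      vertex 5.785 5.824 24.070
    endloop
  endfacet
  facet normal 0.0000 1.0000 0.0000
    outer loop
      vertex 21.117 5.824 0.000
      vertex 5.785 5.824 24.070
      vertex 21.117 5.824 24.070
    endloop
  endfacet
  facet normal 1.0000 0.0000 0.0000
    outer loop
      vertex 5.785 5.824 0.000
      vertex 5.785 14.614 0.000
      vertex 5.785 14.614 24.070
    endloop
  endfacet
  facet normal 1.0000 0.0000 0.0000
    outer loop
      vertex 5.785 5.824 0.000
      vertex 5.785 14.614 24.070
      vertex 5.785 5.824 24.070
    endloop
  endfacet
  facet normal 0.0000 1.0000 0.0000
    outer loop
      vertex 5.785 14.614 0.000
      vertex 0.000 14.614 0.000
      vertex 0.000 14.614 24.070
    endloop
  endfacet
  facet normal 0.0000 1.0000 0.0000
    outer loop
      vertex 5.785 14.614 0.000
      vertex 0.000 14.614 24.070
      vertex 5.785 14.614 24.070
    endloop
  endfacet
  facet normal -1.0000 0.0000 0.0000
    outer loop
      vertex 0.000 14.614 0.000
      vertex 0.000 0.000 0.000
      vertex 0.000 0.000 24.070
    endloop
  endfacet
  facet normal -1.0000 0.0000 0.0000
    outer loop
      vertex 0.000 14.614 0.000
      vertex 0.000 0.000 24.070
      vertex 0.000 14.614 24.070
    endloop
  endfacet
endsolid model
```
; perimeter-only toolpath
G21 ; units = mm
G90 ; absolute positioning
G28 ; home
; layer 1
G0 Z3.009
G0 X0.000 Y0.000
G1 X21.117 Y0.000
G1 X21.117 Y5.824
G1 X5.785 Y5.824
G1 X5.785 Y14.614
G1 X0.000 Y14.614
G1 X0.000 Y0.000
; layer 2
G0 Z6.018
G0 X0.000 Y0.000
G1 X21.117 Y0.000
G1 X21.117 Y5.824
G1 X5.785 Y5.824
G1 X5.785 Y14.614
G1 X0.000 Y14.614
G1 X0.000 Y0.000
; layer 3
G0 Z9.026
G0 X0.000 Y0.000
G1 X21.117 Y0.000
G1 X21.117 Y5.824
G1 X5.785 Y5.824
G1 X5.785 Y14.614
G1 X0.000 Y14.614
G1 X0.000 Y0.000
; layer 4
G0 Z12.035
G0 X0.000 Y0.000
G1 X21.117 Y0.000
G1 X21.117 Y5.824
G1 X5.785 Y5.824
G1 X5.785 Y14.614
G1 X0.000 Y14.614
G1 X0.000 Y0.000
; layer 5
G0 Z15.044
G0 X0.000 Y0.000
G1 X21.117 Y0.000
G1 X21.117 Y5.824
G1 X5.785 Y5.824
G1 X5.785 Y14.614
G1 X0.000 Y14.614
G1 X0.000 Y0.000
; layer 6
G0 Z18.053
G0 X0.000 Y0.000
G1 X21.117 Y0.000
G1 X21.117 Y5.824
G1 X5.785 Y5.824
G1 X5.785 Y14.614
G1 X0.000 Y14.614
G1 X0.000 Y0.000
; layer 7
G0 Z21.061
G0 X0.000 Y0.000
G1 X21.117 Y0.000
G1 X21.117 Y5.824
G1 X5.785 Y5.824
G1 X5.785 Y14.614
G1 X0.000 Y14.614
G1 X0.000 Y0.000
; layer 8
G0 Z24.070
G0 X0.000 Y0.000
G1 X21.117 Y0.000
G1 X21.117 Y5.824
G1 X5.785 Y5.824
G1 X5.785 Y14.614
G1 X0.000 Y14.614
G1 X0.000 Y0.000
M2 ; end

The solid is an L-shaped prism: outer 21.1 × 14.6 mm, arm thicknesses ≈ 5.82 mm (horizontal) and 5.79 mm (vertical), extruded 24.1 mm in z. Slicing at Δz = 3.009 mm — 8 equal slices spanning the solid's height, so layer i sits at z = i·h/8 — gives 8 non-empty perimeters. Each is a 6-segment closed polygon; G0 lifts to the layer z and rapids to the start vertex, then G1 traces the edges.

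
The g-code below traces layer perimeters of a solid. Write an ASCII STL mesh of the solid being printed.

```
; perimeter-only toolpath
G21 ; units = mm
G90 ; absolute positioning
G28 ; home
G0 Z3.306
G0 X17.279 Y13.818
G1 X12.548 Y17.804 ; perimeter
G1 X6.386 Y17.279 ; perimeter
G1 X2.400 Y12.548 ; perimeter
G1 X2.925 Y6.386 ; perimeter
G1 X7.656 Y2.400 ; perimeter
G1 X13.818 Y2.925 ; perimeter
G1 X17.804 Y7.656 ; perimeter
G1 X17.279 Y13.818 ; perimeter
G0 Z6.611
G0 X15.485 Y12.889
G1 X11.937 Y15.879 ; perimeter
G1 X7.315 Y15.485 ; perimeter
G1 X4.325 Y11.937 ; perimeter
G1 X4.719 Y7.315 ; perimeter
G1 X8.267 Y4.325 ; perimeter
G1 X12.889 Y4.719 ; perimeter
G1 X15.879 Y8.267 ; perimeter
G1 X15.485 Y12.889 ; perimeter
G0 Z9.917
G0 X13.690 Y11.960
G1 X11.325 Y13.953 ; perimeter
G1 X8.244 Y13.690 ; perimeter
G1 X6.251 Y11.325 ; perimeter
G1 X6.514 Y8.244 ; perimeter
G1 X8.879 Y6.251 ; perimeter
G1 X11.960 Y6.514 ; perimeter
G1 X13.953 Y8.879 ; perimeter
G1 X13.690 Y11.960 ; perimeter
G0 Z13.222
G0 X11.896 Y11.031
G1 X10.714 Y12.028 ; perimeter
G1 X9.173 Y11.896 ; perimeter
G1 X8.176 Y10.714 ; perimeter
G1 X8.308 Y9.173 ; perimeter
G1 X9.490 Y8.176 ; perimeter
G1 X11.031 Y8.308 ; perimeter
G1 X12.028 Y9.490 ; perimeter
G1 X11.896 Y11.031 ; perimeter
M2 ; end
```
solid part
  facet normal 0.0000 0.0000 -1.0000
    outer loop
      vertex 5.457 19.073 0.000
      vertex 13.160 19.730 0.000
      vertex 19.073 14.747 0.000
    endloop
  endfacet
  facet normal 0.0000 0.0000 -1.0000
    outer loop
      vertex 0.474 13.160 0.000
      vertex 5.457 19.073 0.000
      vertex 19.073 14.747 0.000
    endloop
  endfacet
  facet normal 0.0000 0.0000 -1.0000
    outer loop
      vertex 1.131 5.457 0.000
      vertex 0.474 13.160 0.000
      vertex 19.073 14.747 0.000
    endloop
  endfacet
  facet normal 0.0000 0.0000 -1.0000
    outer loop
      vertex 7.044 0.474 0.000
      vertex 1.131 5.457 0.000
      vertex 19.073 14.747 0.000
    endloop
  endfacet
  facet normal 0.0000 0.0000 -1.0000
    outer loop
      vertex 14.747 1.131 0.000
      vertex 7.044 0.474 0.000
      vertex 19.073 14.747 0.000
    endloop
  endfacet
  facet normal 0.0000 0.0000 -1.0000
    outer loop
      vertex 19.730 7.044 0.000
      vertex 14.747 1.131 0.000
      vertex 19.073 14.747 0.000
    endloop
  endfacet
  facet normal 0.5611 0.6659 0.4917
    outer loop
      vertex 19.073 14.747 0.000
      vertex 13.160 19.730 0.000
      vertex 10.102 10.102 16.528
    endloop
  endfacet
  facet normal -0.0740 0.8676 0.4917
    outer loop
      vertex 13.160 19.730 0.000
      vertex 5.457 19.073 0.000
      vertex 10.102 10.102 16.528
    endloop
  endfacet
  facet normal -0.6659 0.5611 0.4917
    outer loop
      vertex 5.457 19.073 0.000
      vertex 0.474 13.160 0.000
      vertex 10.102 10.102 16.528
    endloop
  endfacet
  facet normal -0.8676 -0.0740 0.4917
    outer loop
      vertex 0.474 13.160 0.000
      vertex 1.131 5.457 0.000
      vertex 10.102 10.102 16.528
    endloop
  endfacet
  facet normal -0.5611 -0.6659 0.4917
    outer loop
      vertex 1.131 5.457 0.000
      vertex 7.044 0.474 0.000
      vertex 10.102 10.102 16.528
    endloop
  endfacet
  facet normal 0.0740 -0.8676 0.4917
    outer loop
      vertex 7.044 0.474 0.000
      vertex 14.747 1.131 0.000
      vertex 10.102 10.102 16.528
    endloop
  endfacet
  facet normal 0.6659 -0.5611 0.4917
    outer loop
      vertex 14.747 1.131 0.000
      vertex 19.730 7.044 0.000
      vertex 10.102 10.102 16.528
    endloop
  endfacet
  facet normal 0.8676 0.0740 0.4917
    outer loop
      vertex 19.730 7.044 0.000
      vertex 19.073 14.747 0.000
      vertex 10.102 10.102 16.528
    endloop
  endfacet
endsolid part

The G0 Z moves step by Δz≈3.306 mm. The G1 loops shrink linearly with z, so the solid tapers from its base footprint up to z≈16.5. Closing with a flat bottom cap and the tapered top and triangulating gives 14 facets — a regular 8-sided pyramid, base circumscribed radius ≈ 10.1 mm, apex at z ≈ 16.5 mm.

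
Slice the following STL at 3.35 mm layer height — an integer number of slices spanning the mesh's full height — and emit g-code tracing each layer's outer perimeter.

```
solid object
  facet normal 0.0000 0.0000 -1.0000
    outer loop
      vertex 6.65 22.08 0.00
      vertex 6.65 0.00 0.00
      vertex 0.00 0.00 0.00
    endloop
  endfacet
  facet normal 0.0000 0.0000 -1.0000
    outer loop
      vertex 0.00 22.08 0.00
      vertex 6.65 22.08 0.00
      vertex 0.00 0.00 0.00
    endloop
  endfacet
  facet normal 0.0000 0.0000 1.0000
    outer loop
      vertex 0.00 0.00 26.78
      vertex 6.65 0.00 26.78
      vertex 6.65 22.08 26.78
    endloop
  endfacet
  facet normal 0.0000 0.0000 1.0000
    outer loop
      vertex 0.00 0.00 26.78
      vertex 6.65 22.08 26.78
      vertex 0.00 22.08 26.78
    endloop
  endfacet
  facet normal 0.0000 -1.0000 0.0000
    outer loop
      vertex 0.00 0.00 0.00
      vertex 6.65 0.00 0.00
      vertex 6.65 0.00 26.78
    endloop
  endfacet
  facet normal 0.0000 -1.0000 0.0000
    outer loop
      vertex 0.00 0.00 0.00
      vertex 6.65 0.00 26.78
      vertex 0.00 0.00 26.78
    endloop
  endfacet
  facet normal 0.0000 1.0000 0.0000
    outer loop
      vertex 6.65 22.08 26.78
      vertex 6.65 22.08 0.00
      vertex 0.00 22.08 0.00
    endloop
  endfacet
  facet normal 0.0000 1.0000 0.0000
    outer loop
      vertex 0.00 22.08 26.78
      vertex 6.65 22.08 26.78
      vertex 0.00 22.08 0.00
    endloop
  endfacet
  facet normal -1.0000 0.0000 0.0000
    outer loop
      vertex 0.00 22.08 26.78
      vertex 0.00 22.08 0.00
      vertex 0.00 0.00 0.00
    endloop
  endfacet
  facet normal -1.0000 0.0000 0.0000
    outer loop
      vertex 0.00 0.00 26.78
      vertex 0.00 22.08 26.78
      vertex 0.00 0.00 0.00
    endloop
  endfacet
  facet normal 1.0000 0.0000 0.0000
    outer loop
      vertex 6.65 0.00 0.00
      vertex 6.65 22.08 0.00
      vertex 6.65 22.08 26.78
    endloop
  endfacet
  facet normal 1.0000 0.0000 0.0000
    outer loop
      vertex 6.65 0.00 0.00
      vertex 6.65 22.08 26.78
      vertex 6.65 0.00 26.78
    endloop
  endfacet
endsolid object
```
; perimeter-only toolpath
G21 ; units = mm
G90 ; absolute positioning
G28 ; home
; layer 1
G0 Z3.35
G0 X0.00 Y0.00
G1 X6.65 Y0.00
G1 X6.65 Y22.08
G1 X0.00 Y22.08
G1 X0.00 Y0.00
; layer 2
G0 Z6.70
G0 X0.00 Y0.00
G1 X6.65 Y0.00
G1 X6.65 Y22.08
G1 X0.00 Y22.08
G1 X0.00 Y0.00
; layer 3
G0 Z10.04
G0 X0.00 Y0.00
G1 X6.65 Y0.00
G1 X6.65 Y22.08
G1 X0.00 Y22.08
G1 X0.00 Y0.00
; layer 4
G0 Z13.39
G0 X0.00 Y0.00
G1 X6.65 Y0.00
G1 X6.65 Y22.08
G1 X0.00 Y22.08
G1 X0.00 Y0.00
; layer 5
G0 Z16.74
G0 X0.00 Y0.00
G1 X6.65 Y0.00
G1 X6.65 Y22.08
G1 X0.00 Y22.08
G1 X0.00 Y0.00
; layer 6
G0 Z20.09
G0 X0.00 Y0.00
G1 X6.65 Y0.00
G1 X6.65 Y22.08
G1 X0.00 Y22.08
G1 X0.00 Y0.00
; layer 7
G0 Z23.43
G0 X0.00 Y0.00
G1 X6.65 Y0.00
G1 X6.65 Y22.08
G1 X0.00 Y22.08
G1 X0.00 Y0.00
; layer 8
G0 Z26.78
G0 X0.00 Y0.00
G1 X6.65 Y0.00
G1 X6.65 Y22.08
G1 X0.00 Y22.08
G1 X0.00 Y0.00
M2 ; end

The solid is a rectangular box, roughly 6.65 × 22.1 mm footprint and 26.8 mm tall. Slicing at Δz = 3.35 mm — 8 equal slices spanning the solid's height, so layer i sits at z = i·h/8 — gives 8 non-empty perimeters. Each is a 4-segment closed polygon; G0 lifts to the layer z and rapids to the start vertex, then G1 traces the edges.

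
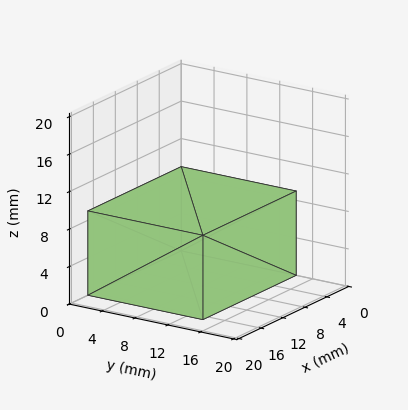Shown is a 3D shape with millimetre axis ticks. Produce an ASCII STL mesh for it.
Reading the render: the shape is a rectangular box, roughly 17 × 14 mm footprint and 9 mm tall (dimensions read to the nearest mm from the axis ticks). For the STL, each face is triangulated and given an outward normal.

solid part
  facet normal 0.0000 0.0000 -1.0000
    outer loop
      vertex 17.0 14.0 0.0
      vertex 17.0 0.0 0.0
      vertex 0.0 0.0 0.0
    endloop
  endfacet
  facet normal 0.0000 0.0000 -1.0000
    outer loop
      vertex 0.0 14.0 0.0
      vertex 17.0 14.0 0.0
      vertex 0.0 0.0 0.0
    endloop
  endfacet
  facet normal 0.0000 0.0000 1.0000
    outer loop
      vertex 0.0 0.0 9.0
      vertex 17.0 0.0 9.0
      vertex 17.0 14.0 9.0
    endloop
  endfacet
  facet normal 0.0000 0.0000 1.0000
    outer loop
      vertex 0.0 0.0 9.0
      vertex 17.0 14.0 9.0
      vertex 0.0 14.0 9.0
    endloop
  endfacet
  facet normal 0.0000 -1.0000 0.0000
    outer loop
      vertex 0.0 0.0 0.0
      vertex 17.0 0.0 0.0
      vertex 17.0 0.0 9.0
    endloop
  endfacet
  facet normal 0.0000 -1.0000 0.0000
    outer loop
      vertex 0.0 0.0 0.0
      vertex 17.0 0.0 9.0
      vertex 0.0 0.0 9.0
    endloop
  endfacet
  facet normal 0.0000 1.0000 0.0000
    outer loop
      vertex 17.0 14.0 9.0
      vertex 17.0 14.0 0.0
      vertex 0.0 14.0 0.0
    endloop
  endfacet
  facet normal 0.0000 1.0000 0.0000
    outer loop
      vertex 0.0 14.0 9.0
      vertex 17.0 14.0 9.0
      vertex 0.0 14.0 0.0
    endloop
  endfacet
  facet normal -1.0000 0.0000 0.0000
    outer loop
      vertex 0.0 14.0 9.0
      vertex 0.0 14.0 0.0
      vertex 0.0 0.0 0.0
    endloop
  endfacet
  facet normal -1.0000 0.0000 0.0000
    outer loop
      vertex 0.0 0.0 9.0
      vertex 0.0 14.0 9.0
      vertex 0.0 0.0 0.0
    endloop
  endfacet
  facet normal 1.0000 0.0000 0.0000
    outer loop
      vertex 17.0 0.0 0.0
      vertex 17.0 14.0 0.0
      vertex 17.0 14.0 9.0
    endloop
  endfacet
  facet normal 1.0000 0.0000 0.0000
    outer loop
      vertex 17.0 0.0 0.0
      vertex 17.0 14.0 9.0
      vertex 17.0 0.0 9.0
    endloop
  endfacet
endsolid part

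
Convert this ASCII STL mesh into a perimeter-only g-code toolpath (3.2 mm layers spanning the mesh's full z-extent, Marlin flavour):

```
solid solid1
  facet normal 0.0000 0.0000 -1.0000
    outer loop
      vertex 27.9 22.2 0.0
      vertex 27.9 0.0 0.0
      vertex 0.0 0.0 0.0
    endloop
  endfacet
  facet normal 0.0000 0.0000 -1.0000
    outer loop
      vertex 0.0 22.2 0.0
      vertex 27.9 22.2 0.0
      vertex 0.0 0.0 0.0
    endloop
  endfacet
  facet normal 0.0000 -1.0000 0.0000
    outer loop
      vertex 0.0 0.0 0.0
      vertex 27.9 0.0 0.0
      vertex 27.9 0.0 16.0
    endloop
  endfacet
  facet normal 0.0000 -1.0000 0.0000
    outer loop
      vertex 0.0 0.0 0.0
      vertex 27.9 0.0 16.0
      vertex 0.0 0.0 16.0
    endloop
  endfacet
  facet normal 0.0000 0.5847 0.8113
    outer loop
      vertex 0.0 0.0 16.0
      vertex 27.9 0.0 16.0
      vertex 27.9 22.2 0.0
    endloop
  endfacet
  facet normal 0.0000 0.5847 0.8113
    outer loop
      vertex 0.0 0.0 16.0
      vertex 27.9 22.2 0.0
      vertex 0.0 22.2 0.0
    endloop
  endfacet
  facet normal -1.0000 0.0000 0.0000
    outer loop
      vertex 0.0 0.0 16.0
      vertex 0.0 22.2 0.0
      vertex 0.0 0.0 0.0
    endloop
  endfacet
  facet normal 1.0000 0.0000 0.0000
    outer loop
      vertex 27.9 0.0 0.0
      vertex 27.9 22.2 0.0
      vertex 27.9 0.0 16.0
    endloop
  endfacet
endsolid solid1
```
; perimeter-only toolpath
G21 ; units = mm
G90 ; absolute positioning
G28 ; home
; layer 1
G0 Z3.2
G0 X0.0 Y0.0
G1 X27.9 Y0.0
G1 X27.9 Y17.8
G1 X0.0 Y17.8
G1 X0.0 Y0.0
; layer 2
G0 Z6.4
G0 X0.0 Y0.0
G1 X27.9 Y0.0
G1 X27.9 Y13.3
G1 X0.0 Y13.3
G1 X0.0 Y0.0
; layer 3
G0 Z9.6
G0 X0.0 Y0.0
G1 X27.9 Y0.0
G1 X27.9 Y8.9
G1 X0.0 Y8.9
G1 X0.0 Y0.0
; layer 4
G0 Z12.8
G0 X0.0 Y0.0
G1 X27.9 Y0.0
G1 X27.9 Y4.4
G1 X0.0 Y4.4
G1 X0.0 Y0.0
M2 ; end

The solid is a wedge (ramp): 27.9 × 22.2 mm base, rising to 16 mm along the y=0 edge and sloping linearly to z=0 at y=22.2. Slicing at Δz = 3.2 mm — 5 equal slices spanning the solid's height, so layer i sits at z = i·h/5 — gives 4 non-empty perimeters. Each is a 4-segment closed polygon; G0 lifts to the layer z and rapids to the start vertex, then G1 traces the edges. The cross-section shrinks linearly with z (the slice at the apex is degenerate and omitted).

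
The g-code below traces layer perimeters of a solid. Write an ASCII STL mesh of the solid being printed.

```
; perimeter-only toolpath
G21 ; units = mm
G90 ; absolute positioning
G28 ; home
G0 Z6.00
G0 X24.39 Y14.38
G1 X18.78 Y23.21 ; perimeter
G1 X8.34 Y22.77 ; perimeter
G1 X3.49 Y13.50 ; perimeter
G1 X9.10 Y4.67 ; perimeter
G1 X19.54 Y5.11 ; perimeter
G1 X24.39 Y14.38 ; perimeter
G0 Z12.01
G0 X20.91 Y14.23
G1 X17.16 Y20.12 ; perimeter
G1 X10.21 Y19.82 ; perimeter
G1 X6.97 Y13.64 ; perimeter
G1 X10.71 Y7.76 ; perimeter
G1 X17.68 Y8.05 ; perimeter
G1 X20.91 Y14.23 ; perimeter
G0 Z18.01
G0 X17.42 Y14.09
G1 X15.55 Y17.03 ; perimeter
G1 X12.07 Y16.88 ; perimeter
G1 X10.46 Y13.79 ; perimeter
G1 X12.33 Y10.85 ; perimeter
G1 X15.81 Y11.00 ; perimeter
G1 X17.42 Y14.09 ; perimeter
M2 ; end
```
solid part
  facet normal 0.0000 0.0000 -1.0000
    outer loop
      vertex 6.47 25.71 0.00
      vertex 20.39 26.30 0.00
      vertex 27.87 14.53 0.00
    endloop
  endfacet
  facet normal 0.0000 0.0000 -1.0000
    outer loop
      vertex 0.01 13.35 0.00
      vertex 6.47 25.71 0.00
      vertex 27.87 14.53 0.00
    endloop
  endfacet
  facet normal 0.0000 0.0000 -1.0000
    outer loop
      vertex 7.49 1.58 0.00
      vertex 0.01 13.35 0.00
      vertex 27.87 14.53 0.00
    endloop
  endfacet
  facet normal 0.0000 0.0000 -1.0000
    outer loop
      vertex 21.41 2.17 0.00
      vertex 7.49 1.58 0.00
      vertex 27.87 14.53 0.00
    endloop
  endfacet
  facet normal 0.7540 0.4792 0.4492
    outer loop
      vertex 27.87 14.53 0.00
      vertex 20.39 26.30 0.00
      vertex 13.94 13.94 24.01
    endloop
  endfacet
  facet normal -0.0378 0.8926 0.4493
    outer loop
      vertex 20.39 26.30 0.00
      vertex 6.47 25.71 0.00
      vertex 13.94 13.94 24.01
    endloop
  endfacet
  facet normal -0.7918 0.4138 0.4492
    outer loop
      vertex 6.47 25.71 0.00
      vertex 0.01 13.35 0.00
      vertex 13.94 13.94 24.01
    endloop
  endfacet
  facet normal -0.7540 -0.4792 0.4492
    outer loop
      vertex 0.01 13.35 0.00
      vertex 7.49 1.58 0.00
      vertex 13.94 13.94 24.01
    endloop
  endfacet
  facet normal 0.0378 -0.8926 0.4493
    outer loop
      vertex 7.49 1.58 0.00
      vertex 21.41 2.17 0.00
      vertex 13.94 13.94 24.01
    endloop
  endfacet
  facet normal 0.7918 -0.4138 0.4492
    outer loop
      vertex 21.41 2.17 0.00
      vertex 27.87 14.53 0.00
      vertex 13.94 13.94 24.01
    endloop
  endfacet
endsolid part

The G0 Z moves step by Δz≈6.00 mm. The G1 loops shrink linearly with z, so the solid tapers from its base footprint up to z≈24. Closing with a flat bottom cap and the tapered top and triangulating gives 10 facets — a regular 6-sided pyramid, base circumscribed radius ≈ 13.9 mm, apex at z ≈ 24 mm.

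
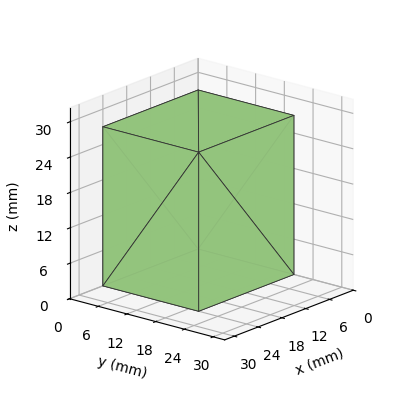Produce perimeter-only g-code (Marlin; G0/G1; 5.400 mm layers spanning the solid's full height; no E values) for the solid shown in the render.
Reading the render: the shape is a rectangular box, roughly 24 × 20 mm footprint and 27 mm tall (dimensions read to the nearest mm from the axis ticks). For the g-code, the solid's height is divided into equal slices at the stated Δz and each level perimeter traced with G1 moves after a G0 lift.

; perimeter-only toolpath
G21 ; units = mm
G90 ; absolute positioning
G28 ; home
; layer 1
G0 Z5.400
G0 X0.000 Y0.000
G1 X24.000 Y0.000
G1 X24.000 Y20.000
G1 X0.000 Y20.000
G1 X0.000 Y0.000
; layer 2
G0 Z10.800
G0 X0.000 Y0.000
G1 X24.000 Y0.000
G1 X24.000 Y20.000
G1 X0.000 Y20.000
G1 X0.000 Y0.000
; layer 3
G0 Z16.200
G0 X0.000 Y0.000
G1 X24.000 Y0.000
G1 X24.000 Y20.000
G1 X0.000 Y20.000
G1 X0.000 Y0.000
; layer 4
G0 Z21.600
G0 X0.000 Y0.000
G1 X24.000 Y0.000
G1 X24.000 Y20.000
G1 X0.000 Y20.000
G1 X0.000 Y0.000
; layer 5
G0 Z27.000
G0 X0.000 Y0.000
G1 X24.000 Y0.000
G1 X24.000 Y20.000
G1 X0.000 Y20.000
G1 X0.000 Y0.000
M2 ; end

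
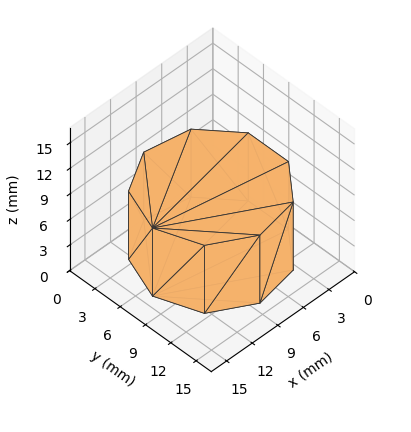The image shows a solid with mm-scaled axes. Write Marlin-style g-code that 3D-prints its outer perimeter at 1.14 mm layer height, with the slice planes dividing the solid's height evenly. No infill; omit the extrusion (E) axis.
Reading the render: the shape is a regular 9-sided prism (a cylinder approximated with 9 flat sides), circumscribed radius ≈ 7 mm, height ≈ 8 mm (dimensions read to the nearest mm from the axis ticks). For the g-code, the solid's height is divided into equal slices at the stated Δz and each level perimeter traced with G1 moves after a G0 lift.

; perimeter-only toolpath
G21 ; units = mm
G90 ; absolute positioning
G28 ; home
; layer 1
G0 Z1.14
G0 X14.00 Y7.00
G1 X12.36 Y11.50
G1 X8.22 Y13.89
G1 X3.50 Y13.06
G1 X0.42 Y9.39
G1 X0.42 Y4.61
G1 X3.50 Y0.94
G1 X8.22 Y0.11
G1 X12.36 Y2.50
G1 X14.00 Y7.00
; layer 2
G0 Z2.29
G0 X14.00 Y7.00
G1 X12.36 Y11.50
G1 X8.22 Y13.89
G1 X3.50 Y13.06
G1 X0.42 Y9.39
G1 X0.42 Y4.61
G1 X3.50 Y0.94
G1 X8.22 Y0.11
G1 X12.36 Y2.50
G1 X14.00 Y7.00
; layer 3
G0 Z3.43
G0 X14.00 Y7.00
G1 X12.36 Y11.50
G1 X8.22 Y13.89
G1 X3.50 Y13.06
G1 X0.42 Y9.39
G1 X0.42 Y4.61
G1 X3.50 Y0.94
G1 X8.22 Y0.11
G1 X12.36 Y2.50
G1 X14.00 Y7.00
; layer 4
G0 Z4.57
G0 X14.00 Y7.00
G1 X12.36 Y11.50
G1 X8.22 Y13.89
G1 X3.50 Y13.06
G1 X0.42 Y9.39
G1 X0.42 Y4.61
G1 X3.50 Y0.94
G1 X8.22 Y0.11
G1 X12.36 Y2.50
G1 X14.00 Y7.00
; layer 5
G0 Z5.71
G0 X14.00 Y7.00
G1 X12.36 Y11.50
G1 X8.22 Y13.89
G1 X3.50 Y13.06
G1 X0.42 Y9.39
G1 X0.42 Y4.61
G1 X3.50 Y0.94
G1 X8.22 Y0.11
G1 X12.36 Y2.50
G1 X14.00 Y7.00
; layer 6
G0 Z6.86
G0 X14.00 Y7.00
G1 X12.36 Y11.50
G1 X8.22 Y13.89
G1 X3.50 Y13.06
G1 X0.42 Y9.39
G1 X0.42 Y4.61
G1 X3.50 Y0.94
G1 X8.22 Y0.11
G1 X12.36 Y2.50
G1 X14.00 Y7.00
; layer 7
G0 Z8.00
G0 X14.00 Y7.00
G1 X12.36 Y11.50
G1 X8.22 Y13.89
G1 X3.50 Y13.06
G1 X0.42 Y9.39
G1 X0.42 Y4.61
G1 X3.50 Y0.94
G1 X8.22 Y0.11
G1 X12.36 Y2.50
G1 X14.00 Y7.00
M2 ; end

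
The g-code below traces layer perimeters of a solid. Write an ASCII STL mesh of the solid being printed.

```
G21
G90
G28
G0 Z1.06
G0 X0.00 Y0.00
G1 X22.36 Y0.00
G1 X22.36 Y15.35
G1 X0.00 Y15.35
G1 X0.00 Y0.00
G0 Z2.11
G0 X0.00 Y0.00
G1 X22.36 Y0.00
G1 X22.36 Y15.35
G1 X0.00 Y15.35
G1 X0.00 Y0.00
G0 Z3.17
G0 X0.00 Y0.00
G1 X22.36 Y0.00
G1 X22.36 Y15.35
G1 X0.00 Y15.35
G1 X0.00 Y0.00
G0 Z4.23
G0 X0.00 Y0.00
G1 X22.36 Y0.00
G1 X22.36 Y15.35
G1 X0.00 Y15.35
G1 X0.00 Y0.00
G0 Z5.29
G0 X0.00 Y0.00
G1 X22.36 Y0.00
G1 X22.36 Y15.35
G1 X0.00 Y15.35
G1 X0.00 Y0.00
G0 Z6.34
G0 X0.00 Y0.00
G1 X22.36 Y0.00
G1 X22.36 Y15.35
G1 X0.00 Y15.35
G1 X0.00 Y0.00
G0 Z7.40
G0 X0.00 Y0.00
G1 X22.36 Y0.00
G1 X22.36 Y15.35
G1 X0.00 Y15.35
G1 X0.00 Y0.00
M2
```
solid part
  facet normal 0.0000 0.0000 -1.0000
    outer loop
      vertex 22.36 15.35 0.00
      vertex 22.36 0.00 0.00
      vertex 0.00 0.00 0.00
    endloop
  endfacet
  facet normal 0.0000 0.0000 -1.0000
    outer loop
      vertex 0.00 15.35 0.00
      vertex 22.36 15.35 0.00
      vertex 0.00 0.00 0.00
    endloop
  endfacet
  facet normal 0.0000 0.0000 1.0000
    outer loop
      vertex 0.00 0.00 7.40
      vertex 22.36 0.00 7.40
      vertex 22.36 15.35 7.40
    endloop
  endfacet
  facet normal 0.0000 0.0000 1.0000
    outer loop
      vertex 0.00 0.00 7.40
      vertex 22.36 15.35 7.40
      vertex 0.00 15.35 7.40
    endloop
  endfacet
  facet normal 0.0000 -1.0000 0.0000
    outer loop
      vertex 0.00 0.00 0.00
      vertex 22.36 0.00 0.00
      vertex 22.36 0.00 7.40
    endloop
  endfacet
  facet normal 0.0000 -1.0000 0.0000
    outer loop
      vertex 0.00 0.00 0.00
      vertex 22.36 0.00 7.40
      vertex 0.00 0.00 7.40
    endloop
  endfacet
  facet normal 0.0000 1.0000 0.0000
    outer loop
      vertex 22.36 15.35 7.40
      vertex 22.36 15.35 0.00
      vertex 0.00 15.35 0.00
    endloop
  endfacet
  facet normal 0.0000 1.0000 0.0000
    outer loop
      vertex 0.00 15.35 7.40
      vertex 22.36 15.35 7.40
      vertex 0.00 15.35 0.00
    endloop
  endfacet
  facet normal -1.0000 0.0000 0.0000
    outer loop
      vertex 0.00 15.35 7.40
      vertex 0.00 15.35 0.00
      vertex 0.00 0.00 0.00
    endloop
  endfacet
  facet normal -1.0000 0.0000 0.0000
    outer loop
      vertex 0.00 0.00 7.40
      vertex 0.00 15.35 7.40
      vertex 0.00 0.00 0.00
    endloop
  endfacet
  facet normal 1.0000 0.0000 0.0000
    outer loop
      vertex 22.36 0.00 0.00
      vertex 22.36 15.35 0.00
      vertex 22.36 15.35 7.40
    endloop
  endfacet
  facet normal 1.0000 0.0000 0.0000
    outer loop
      vertex 22.36 0.00 0.00
      vertex 22.36 15.35 7.40
      vertex 22.36 0.00 7.40
    endloop
  endfacet
endsolid part

The G0 Z moves step by Δz≈1.06 mm. Every layer's G1 loop is the same polygon, so the solid is a straight extrusion of it from z=0 to z≈7.4. Closing with flat bottom and top caps and triangulating gives 12 facets — a rectangular box, roughly 22.4 × 15.3 mm footprint and 7.4 mm tall.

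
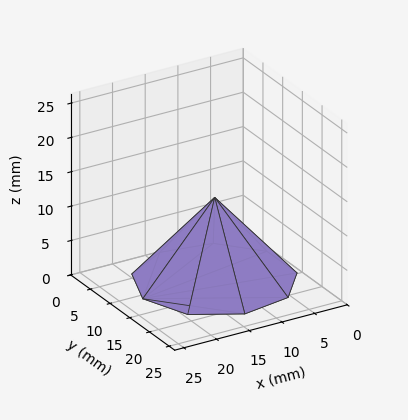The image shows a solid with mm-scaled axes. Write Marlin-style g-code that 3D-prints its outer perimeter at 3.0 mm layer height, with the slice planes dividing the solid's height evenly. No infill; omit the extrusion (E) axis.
Reading the render: the shape is a regular 9-sided pyramid, base circumscribed radius ≈ 11 mm, apex at z ≈ 12 mm (dimensions read to the nearest mm from the axis ticks). For the g-code, the solid's height is divided into equal slices at the stated Δz and each level perimeter traced with G1 moves after a G0 lift.

; perimeter-only toolpath
G21 ; units = mm
G90 ; absolute positioning
G28 ; home
; layer 1
G0 Z3.0
G0 X19.2 Y11.0
G1 X17.3 Y16.3
G1 X12.4 Y19.1
G1 X6.9 Y18.1
G1 X3.3 Y13.9
G1 X3.3 Y8.2
G1 X6.9 Y3.9
G1 X12.4 Y2.9
G1 X17.3 Y5.7
G1 X19.2 Y11.0
; layer 2
G0 Z6.0
G0 X16.5 Y11.0
G1 X15.2 Y14.6
G1 X11.9 Y16.4
G1 X8.2 Y15.8
G1 X5.8 Y12.9
G1 X5.8 Y9.1
G1 X8.2 Y6.2
G1 X11.9 Y5.6
G1 X15.2 Y7.5
G1 X16.5 Y11.0
; layer 3
G0 Z9.0
G0 X13.8 Y11.0
G1 X13.1 Y12.8
G1 X11.5 Y13.7
G1 X9.6 Y13.4
G1 X8.4 Y11.9
G1 X8.4 Y10.1
G1 X9.6 Y8.6
G1 X11.5 Y8.3
G1 X13.1 Y9.2
G1 X13.8 Y11.0
M2 ; end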